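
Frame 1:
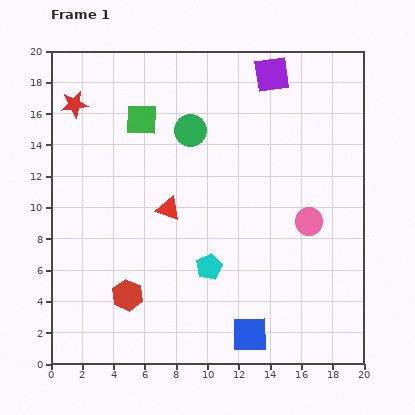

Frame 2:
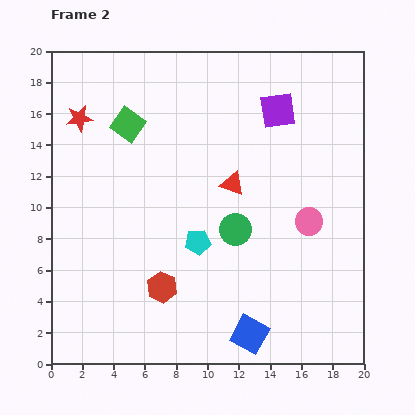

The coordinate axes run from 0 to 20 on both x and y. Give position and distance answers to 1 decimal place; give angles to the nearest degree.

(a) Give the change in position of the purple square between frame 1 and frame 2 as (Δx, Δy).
(0.4, -2.3)

The purple square was at (14.1, 18.5) in frame 1 and (14.5, 16.2) in frame 2.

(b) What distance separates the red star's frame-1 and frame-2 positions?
0.9

The red star moved from (1.5, 16.6) to (1.8, 15.7), a distance of √(0.3² + 0.9²) ≈ 0.9.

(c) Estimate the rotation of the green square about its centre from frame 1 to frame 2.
33° clockwise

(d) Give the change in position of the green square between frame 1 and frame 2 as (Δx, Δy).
(-0.9, -0.3)

The green square was at (5.8, 15.6) in frame 1 and (4.9, 15.3) in frame 2.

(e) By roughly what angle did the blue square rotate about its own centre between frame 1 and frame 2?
30° clockwise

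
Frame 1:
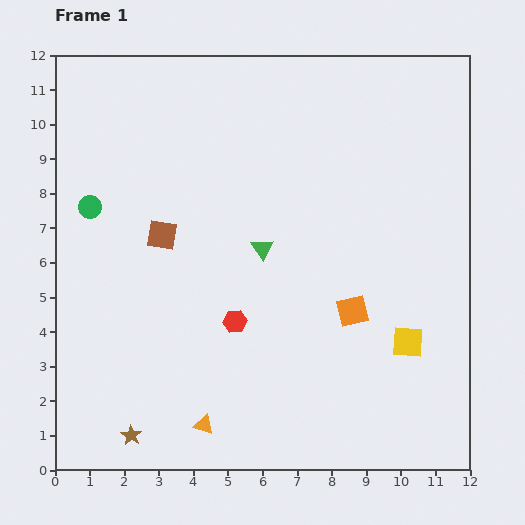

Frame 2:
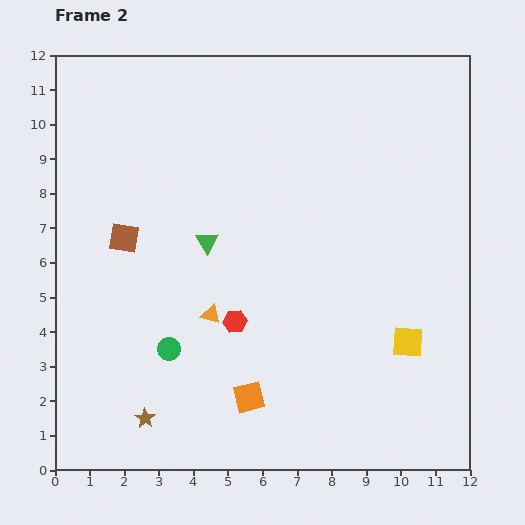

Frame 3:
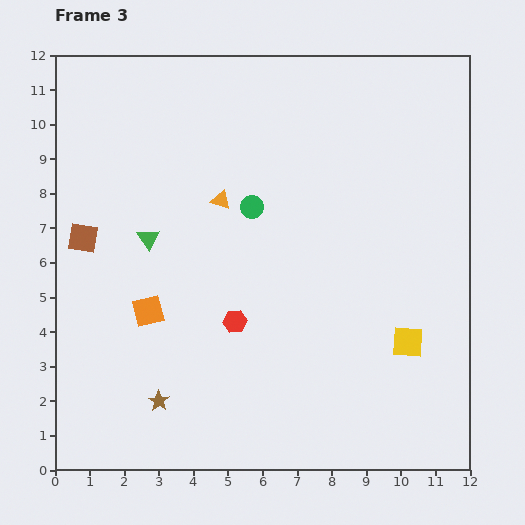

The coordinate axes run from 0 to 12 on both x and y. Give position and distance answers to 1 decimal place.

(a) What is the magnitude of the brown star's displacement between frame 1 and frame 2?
0.6

The brown star moved from (2.2, 1.0) to (2.6, 1.5), a distance of √(0.4² + 0.5²) ≈ 0.6.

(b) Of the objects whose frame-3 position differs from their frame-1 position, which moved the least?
the brown star

(moved 1.3)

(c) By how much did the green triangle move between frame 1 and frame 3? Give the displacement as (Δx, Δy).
(-3.3, 0.3)

The green triangle was at (6.0, 6.4) in frame 1 and (2.7, 6.7) in frame 3.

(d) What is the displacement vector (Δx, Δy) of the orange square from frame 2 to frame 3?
(-2.9, 2.5)

The orange square was at (5.6, 2.1) in frame 2 and (2.7, 4.6) in frame 3.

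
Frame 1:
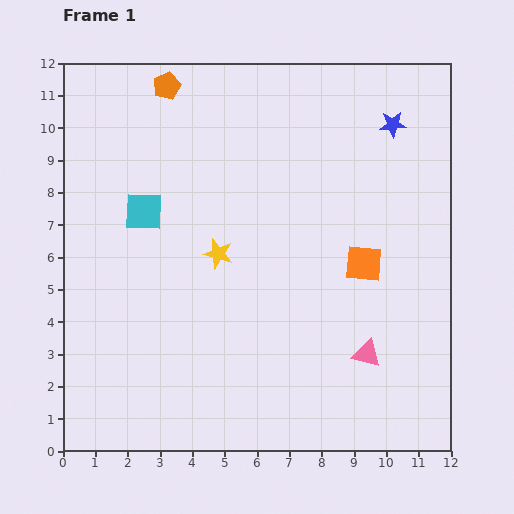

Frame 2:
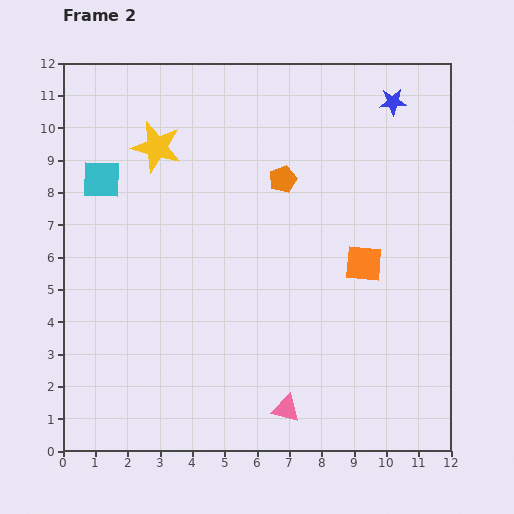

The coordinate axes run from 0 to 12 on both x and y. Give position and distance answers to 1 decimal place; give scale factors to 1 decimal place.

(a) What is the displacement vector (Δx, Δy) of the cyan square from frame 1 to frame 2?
(-1.3, 1.0)

The cyan square was at (2.5, 7.4) in frame 1 and (1.2, 8.4) in frame 2.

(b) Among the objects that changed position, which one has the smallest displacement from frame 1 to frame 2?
the blue star

(moved 0.7)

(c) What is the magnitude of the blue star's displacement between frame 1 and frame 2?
0.7

The blue star moved from (10.2, 10.1) to (10.2, 10.8), a distance of √(0.0² + 0.7²) ≈ 0.7.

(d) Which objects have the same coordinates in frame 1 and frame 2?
the orange square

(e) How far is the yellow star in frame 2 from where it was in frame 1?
3.8

The yellow star moved from (4.8, 6.1) to (2.9, 9.4), a distance of √(1.9² + 3.3²) ≈ 3.8.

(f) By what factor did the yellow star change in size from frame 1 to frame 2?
1.7×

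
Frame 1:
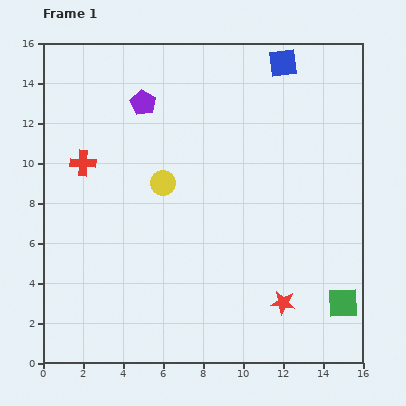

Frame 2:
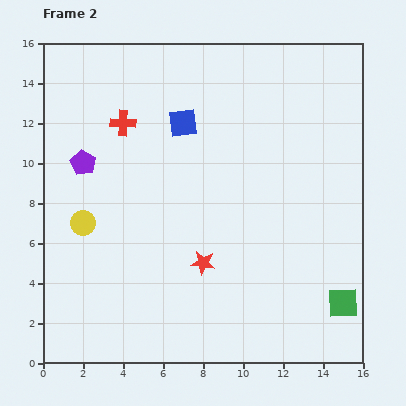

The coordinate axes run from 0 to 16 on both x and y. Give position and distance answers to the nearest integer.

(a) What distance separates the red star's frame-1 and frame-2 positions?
4

The red star moved from (12, 3) to (8, 5), a distance of √(4² + 2²) ≈ 4.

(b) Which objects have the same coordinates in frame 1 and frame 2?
the green square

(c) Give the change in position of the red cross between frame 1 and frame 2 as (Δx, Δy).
(2, 2)

The red cross was at (2, 10) in frame 1 and (4, 12) in frame 2.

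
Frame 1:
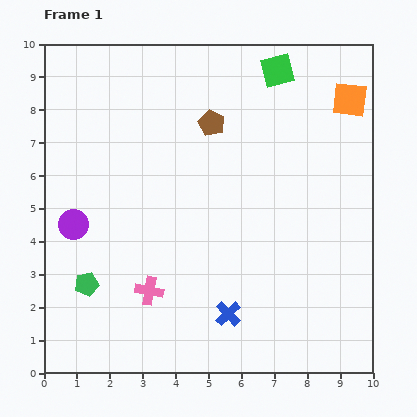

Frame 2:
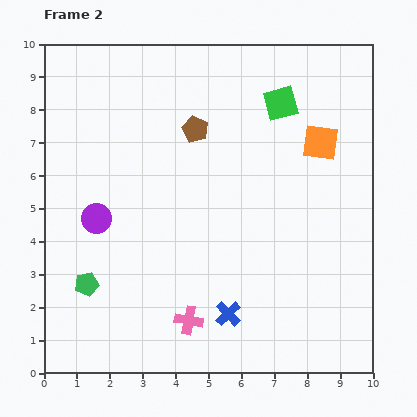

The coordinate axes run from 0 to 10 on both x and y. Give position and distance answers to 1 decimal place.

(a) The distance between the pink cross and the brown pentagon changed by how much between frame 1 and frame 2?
+0.4

Distance in frame 1: 5.4. Distance in frame 2: 5.8.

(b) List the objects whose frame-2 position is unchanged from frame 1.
the blue cross, the green pentagon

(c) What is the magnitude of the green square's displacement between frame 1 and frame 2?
1.0

The green square moved from (7.1, 9.2) to (7.2, 8.2), a distance of √(0.1² + 1.0²) ≈ 1.0.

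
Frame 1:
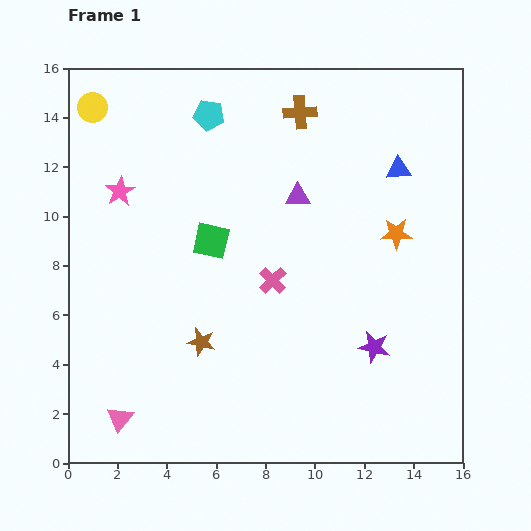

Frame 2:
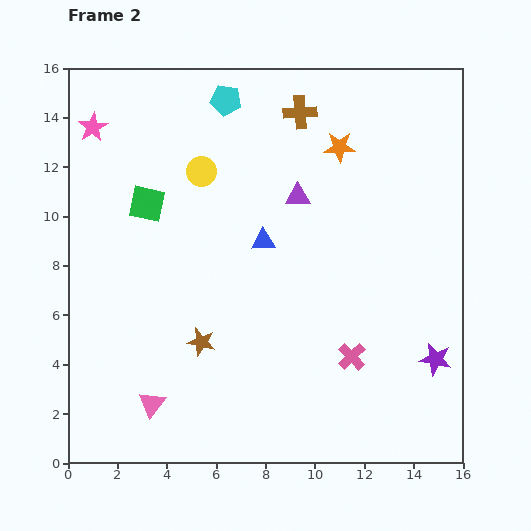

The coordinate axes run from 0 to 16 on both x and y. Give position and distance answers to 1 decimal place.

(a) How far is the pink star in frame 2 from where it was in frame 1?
2.8

The pink star moved from (2.1, 11.0) to (1.0, 13.6), a distance of √(1.1² + 2.6²) ≈ 2.8.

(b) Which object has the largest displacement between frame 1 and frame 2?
the blue triangle

(moved 6.2; next 5.1)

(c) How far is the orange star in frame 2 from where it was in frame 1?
4.2

The orange star moved from (13.3, 9.3) to (11.0, 12.8), a distance of √(2.3² + 3.5²) ≈ 4.2.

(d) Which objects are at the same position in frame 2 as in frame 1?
the brown star, the brown cross, the purple triangle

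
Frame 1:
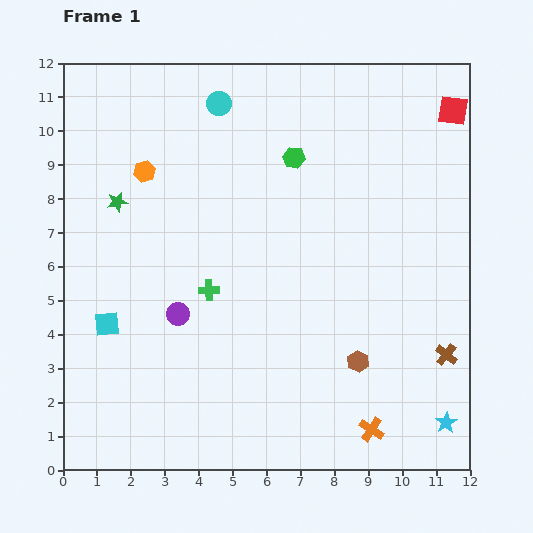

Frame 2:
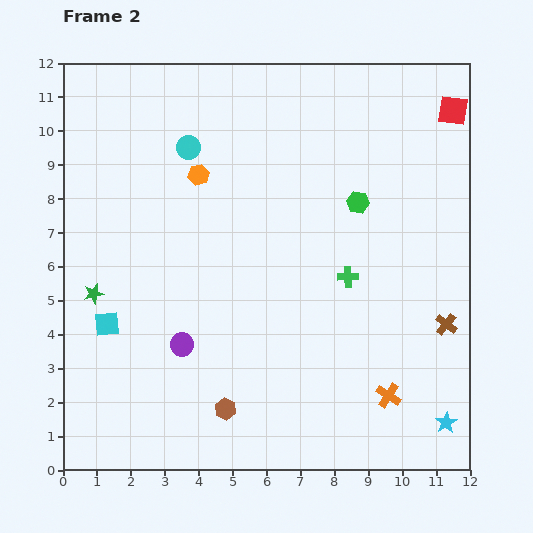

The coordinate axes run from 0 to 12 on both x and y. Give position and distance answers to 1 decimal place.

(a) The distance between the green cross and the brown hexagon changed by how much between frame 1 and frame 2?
+0.4

Distance in frame 1: 4.9. Distance in frame 2: 5.3.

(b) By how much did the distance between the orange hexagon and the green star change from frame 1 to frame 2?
+3.5

Distance in frame 1: 1.2. Distance in frame 2: 4.7.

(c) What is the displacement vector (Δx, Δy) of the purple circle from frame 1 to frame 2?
(0.1, -0.9)

The purple circle was at (3.4, 4.6) in frame 1 and (3.5, 3.7) in frame 2.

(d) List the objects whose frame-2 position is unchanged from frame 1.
the cyan square, the cyan star, the red square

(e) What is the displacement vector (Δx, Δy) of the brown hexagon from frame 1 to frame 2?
(-3.9, -1.4)

The brown hexagon was at (8.7, 3.2) in frame 1 and (4.8, 1.8) in frame 2.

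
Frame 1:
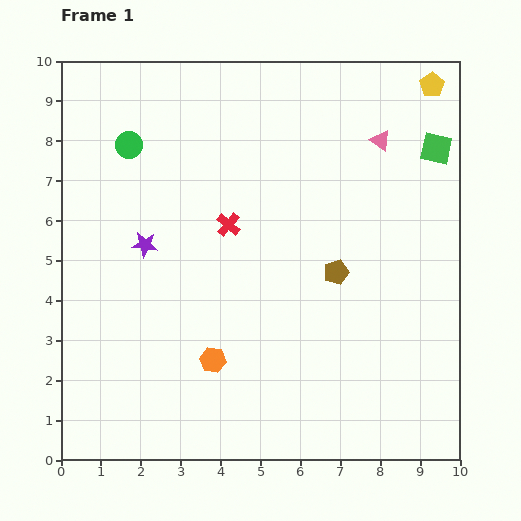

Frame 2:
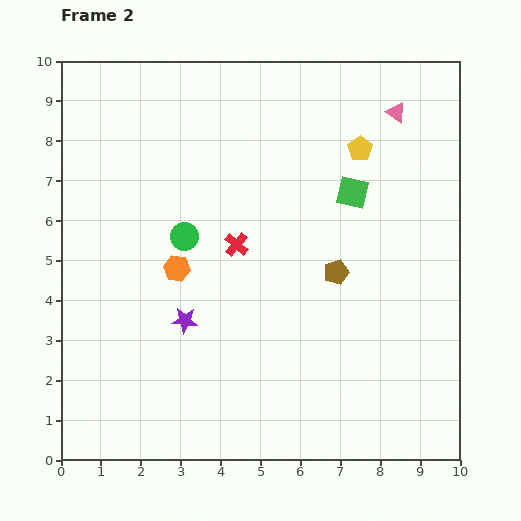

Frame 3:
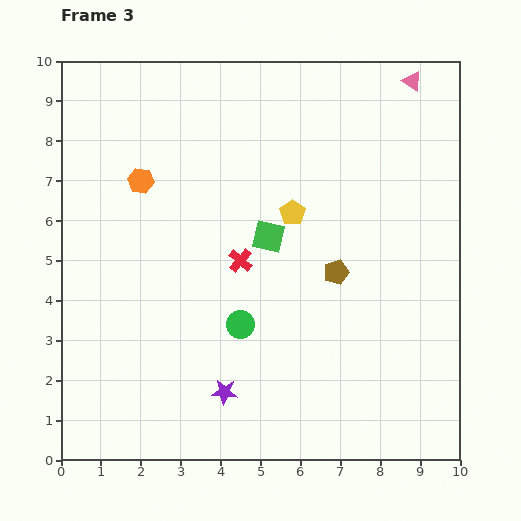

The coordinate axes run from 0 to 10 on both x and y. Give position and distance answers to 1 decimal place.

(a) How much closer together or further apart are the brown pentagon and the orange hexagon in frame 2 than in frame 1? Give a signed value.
+0.2

Distance in frame 1: 3.8. Distance in frame 2: 4.0.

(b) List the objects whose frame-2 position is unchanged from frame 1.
the brown pentagon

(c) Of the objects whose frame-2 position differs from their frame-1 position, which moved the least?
the red cross

(moved 0.5)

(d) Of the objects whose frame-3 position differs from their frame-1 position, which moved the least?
the red cross

(moved 0.9)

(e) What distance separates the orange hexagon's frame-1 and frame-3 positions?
4.8

The orange hexagon moved from (3.8, 2.5) to (2.0, 7.0), a distance of √(1.8² + 4.5²) ≈ 4.8.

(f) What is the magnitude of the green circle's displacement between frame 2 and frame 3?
2.6

The green circle moved from (3.1, 5.6) to (4.5, 3.4), a distance of √(1.4² + 2.2²) ≈ 2.6.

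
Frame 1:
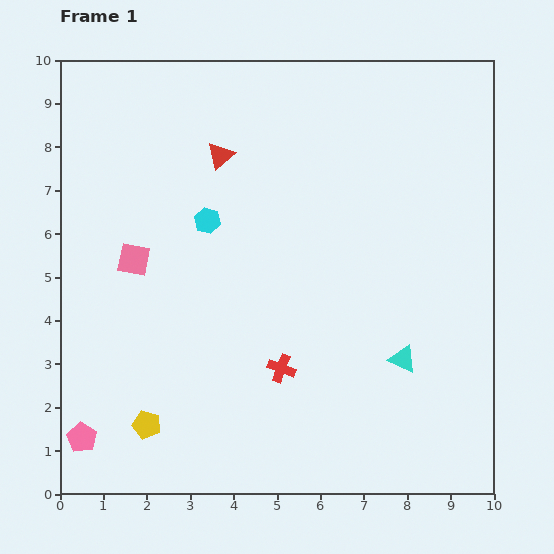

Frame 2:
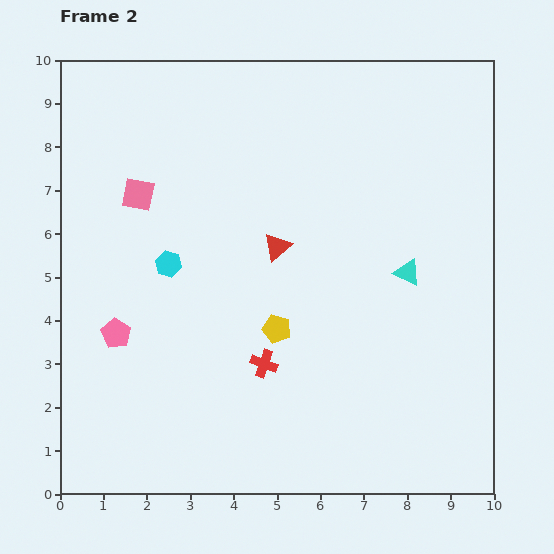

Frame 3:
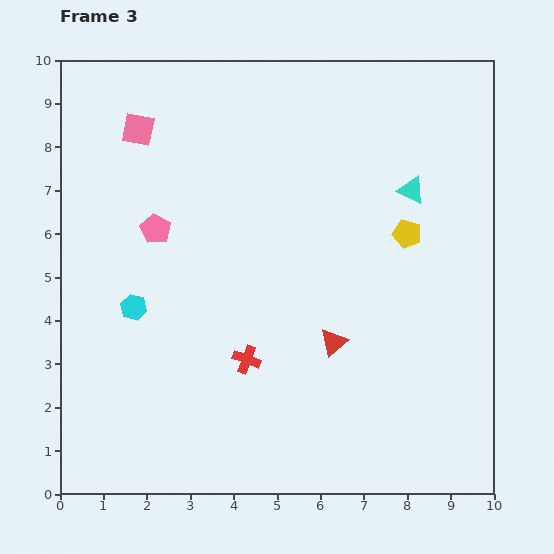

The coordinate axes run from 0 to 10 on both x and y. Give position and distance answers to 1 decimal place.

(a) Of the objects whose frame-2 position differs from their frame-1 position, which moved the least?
the red cross

(moved 0.4)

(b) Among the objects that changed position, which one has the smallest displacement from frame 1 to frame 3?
the red cross

(moved 0.8)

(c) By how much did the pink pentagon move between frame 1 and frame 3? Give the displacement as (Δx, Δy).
(1.7, 4.8)

The pink pentagon was at (0.5, 1.3) in frame 1 and (2.2, 6.1) in frame 3.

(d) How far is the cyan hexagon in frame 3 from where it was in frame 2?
1.3

The cyan hexagon moved from (2.5, 5.3) to (1.7, 4.3), a distance of √(0.8² + 1.0²) ≈ 1.3.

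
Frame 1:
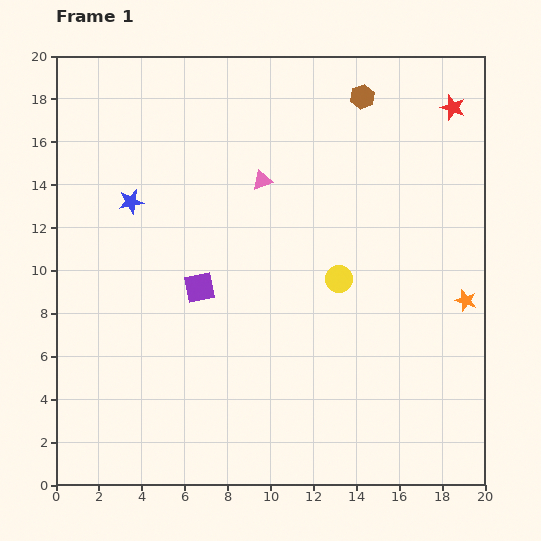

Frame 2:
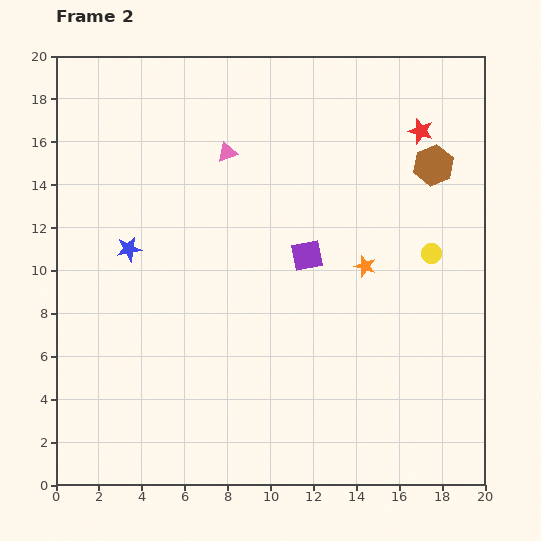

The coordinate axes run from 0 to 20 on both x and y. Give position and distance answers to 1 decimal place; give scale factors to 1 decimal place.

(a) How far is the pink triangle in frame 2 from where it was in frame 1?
2.1

The pink triangle moved from (9.6, 14.2) to (8.0, 15.5), a distance of √(1.6² + 1.3²) ≈ 2.1.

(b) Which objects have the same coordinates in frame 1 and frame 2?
none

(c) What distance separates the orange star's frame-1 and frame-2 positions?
5.0

The orange star moved from (19.1, 8.6) to (14.4, 10.2), a distance of √(4.7² + 1.6²) ≈ 5.0.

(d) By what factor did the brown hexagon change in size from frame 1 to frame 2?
1.7×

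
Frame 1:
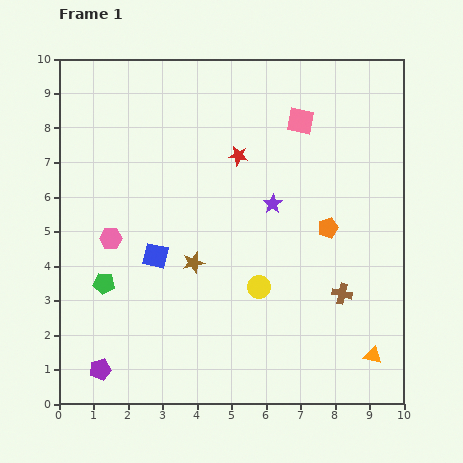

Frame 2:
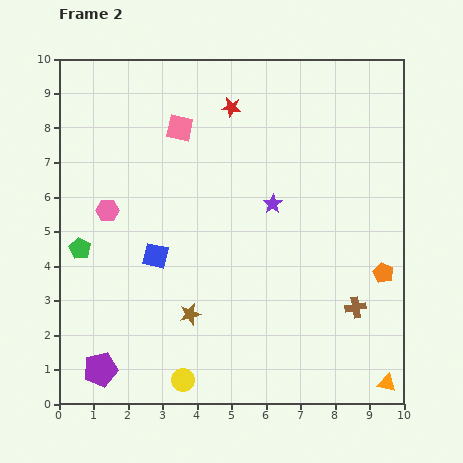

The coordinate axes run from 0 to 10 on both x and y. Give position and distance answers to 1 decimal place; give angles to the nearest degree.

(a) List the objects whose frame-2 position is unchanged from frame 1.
the purple pentagon, the purple star, the blue square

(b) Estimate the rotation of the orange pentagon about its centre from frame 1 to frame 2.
29° counter-clockwise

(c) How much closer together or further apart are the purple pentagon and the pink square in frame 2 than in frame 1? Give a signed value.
-1.8

Distance in frame 1: 9.2. Distance in frame 2: 7.4.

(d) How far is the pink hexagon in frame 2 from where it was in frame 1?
0.8

The pink hexagon moved from (1.5, 4.8) to (1.4, 5.6), a distance of √(0.1² + 0.8²) ≈ 0.8.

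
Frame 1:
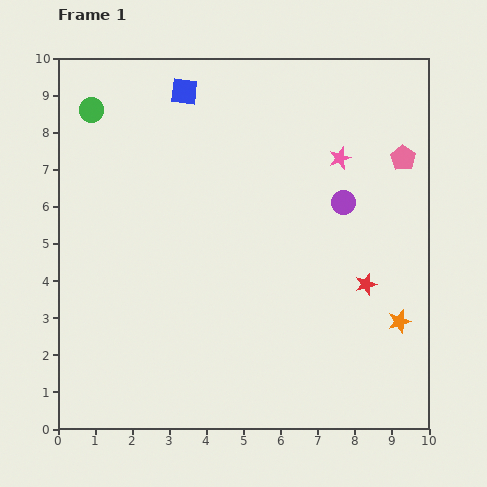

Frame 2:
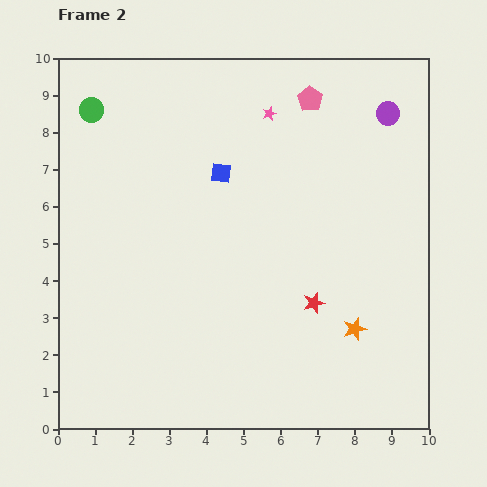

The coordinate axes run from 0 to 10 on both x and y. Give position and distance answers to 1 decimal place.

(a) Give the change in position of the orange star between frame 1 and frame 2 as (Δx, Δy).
(-1.2, -0.2)

The orange star was at (9.2, 2.9) in frame 1 and (8.0, 2.7) in frame 2.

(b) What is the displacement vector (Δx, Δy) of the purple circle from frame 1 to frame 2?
(1.2, 2.4)

The purple circle was at (7.7, 6.1) in frame 1 and (8.9, 8.5) in frame 2.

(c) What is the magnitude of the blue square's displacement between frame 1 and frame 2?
2.4

The blue square moved from (3.4, 9.1) to (4.4, 6.9), a distance of √(1.0² + 2.2²) ≈ 2.4.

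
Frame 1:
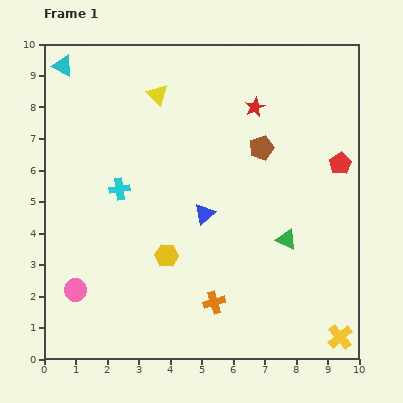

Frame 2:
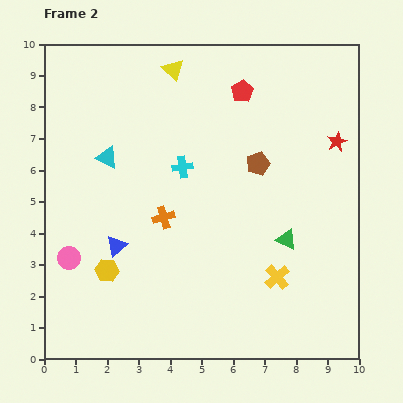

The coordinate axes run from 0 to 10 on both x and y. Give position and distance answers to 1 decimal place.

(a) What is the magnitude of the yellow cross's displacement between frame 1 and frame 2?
2.8

The yellow cross moved from (9.4, 0.7) to (7.4, 2.6), a distance of √(2.0² + 1.9²) ≈ 2.8.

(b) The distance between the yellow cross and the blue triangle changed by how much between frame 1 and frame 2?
-0.6

Distance in frame 1: 5.8. Distance in frame 2: 5.2.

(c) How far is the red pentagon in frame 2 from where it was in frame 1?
3.9

The red pentagon moved from (9.4, 6.2) to (6.3, 8.5), a distance of √(3.1² + 2.3²) ≈ 3.9.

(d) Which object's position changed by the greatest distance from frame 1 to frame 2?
the red pentagon

(moved 3.9; next 3.2)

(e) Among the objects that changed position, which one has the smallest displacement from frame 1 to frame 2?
the brown pentagon

(moved 0.5)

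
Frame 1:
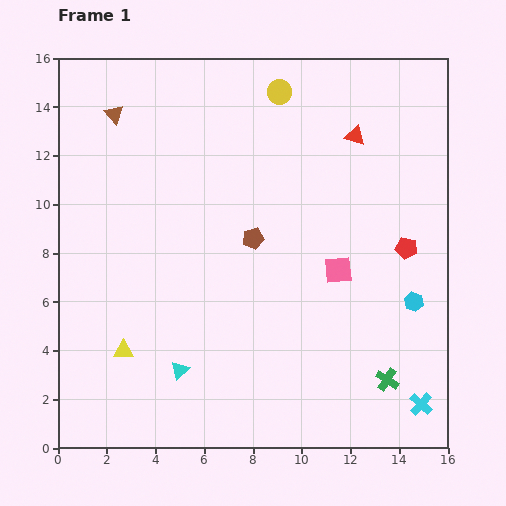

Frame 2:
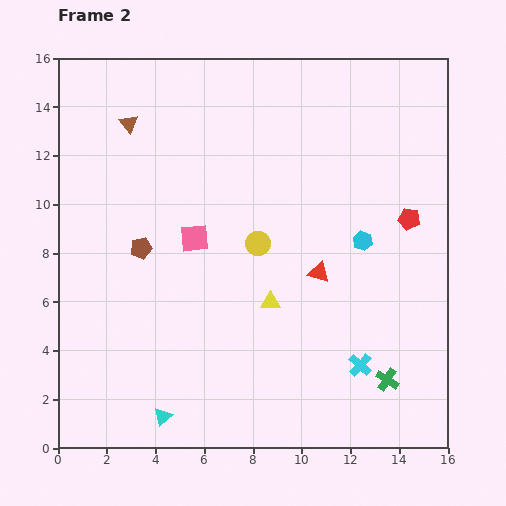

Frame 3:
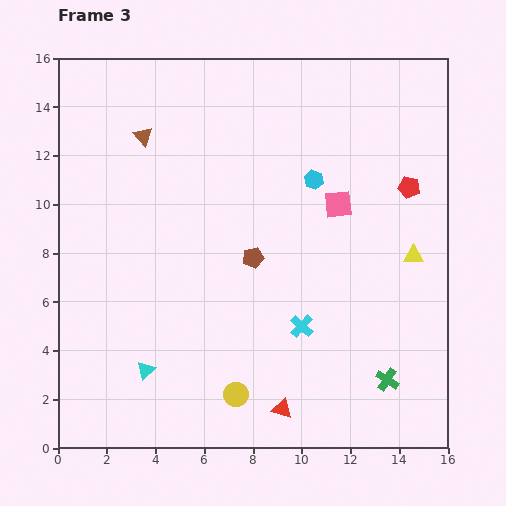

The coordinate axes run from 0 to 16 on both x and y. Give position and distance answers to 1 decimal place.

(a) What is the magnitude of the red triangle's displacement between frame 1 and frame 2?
5.8

The red triangle moved from (12.2, 12.8) to (10.7, 7.2), a distance of √(1.5² + 5.6²) ≈ 5.8.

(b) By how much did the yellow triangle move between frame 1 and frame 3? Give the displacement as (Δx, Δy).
(11.9, 3.9)

The yellow triangle was at (2.7, 4.0) in frame 1 and (14.6, 7.9) in frame 3.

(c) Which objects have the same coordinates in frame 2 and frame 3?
the green cross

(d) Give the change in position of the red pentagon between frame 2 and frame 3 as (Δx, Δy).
(0.0, 1.3)

The red pentagon was at (14.4, 9.4) in frame 2 and (14.4, 10.7) in frame 3.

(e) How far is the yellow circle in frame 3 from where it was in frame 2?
6.3

The yellow circle moved from (8.2, 8.4) to (7.3, 2.2), a distance of √(0.9² + 6.2²) ≈ 6.3.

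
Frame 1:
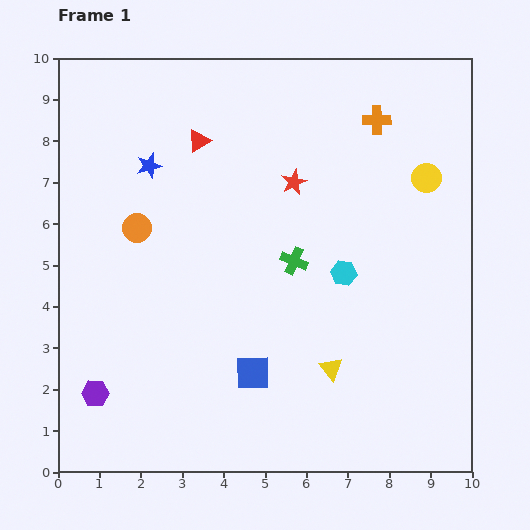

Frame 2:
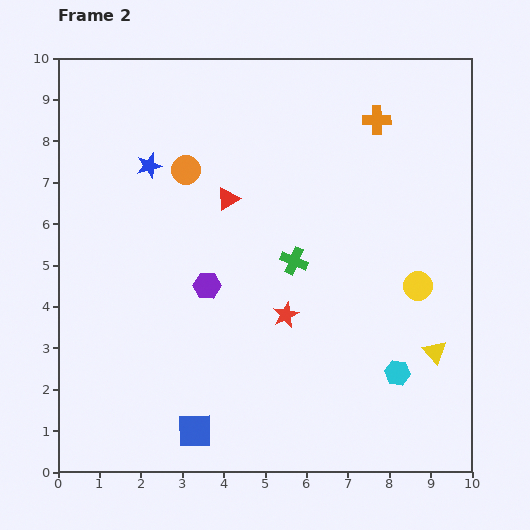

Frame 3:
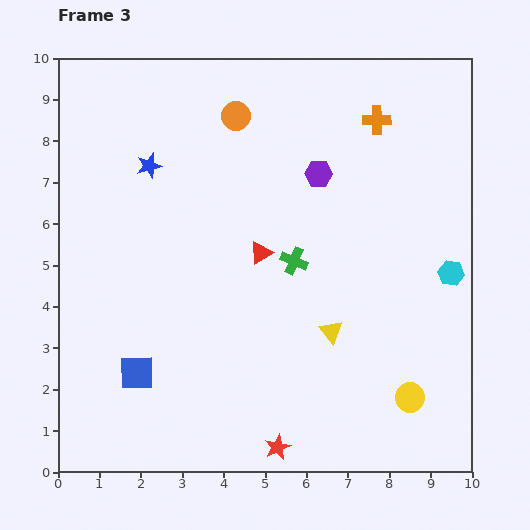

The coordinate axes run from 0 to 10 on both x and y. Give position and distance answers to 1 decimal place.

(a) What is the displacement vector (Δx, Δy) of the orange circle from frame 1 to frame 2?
(1.2, 1.4)

The orange circle was at (1.9, 5.9) in frame 1 and (3.1, 7.3) in frame 2.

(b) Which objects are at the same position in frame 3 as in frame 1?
the blue star, the green cross, the orange cross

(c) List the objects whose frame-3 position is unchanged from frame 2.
the blue star, the green cross, the orange cross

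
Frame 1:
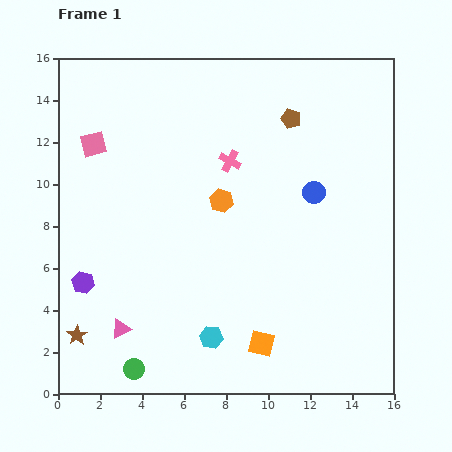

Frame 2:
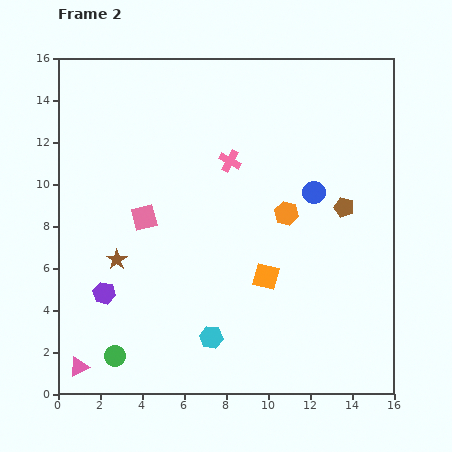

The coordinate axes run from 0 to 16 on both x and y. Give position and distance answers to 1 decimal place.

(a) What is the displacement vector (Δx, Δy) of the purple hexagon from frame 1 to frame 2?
(1.0, -0.5)

The purple hexagon was at (1.2, 5.3) in frame 1 and (2.2, 4.8) in frame 2.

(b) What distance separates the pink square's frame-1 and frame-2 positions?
4.2

The pink square moved from (1.7, 11.9) to (4.1, 8.4), a distance of √(2.4² + 3.5²) ≈ 4.2.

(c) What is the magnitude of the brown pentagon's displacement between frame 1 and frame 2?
4.9

The brown pentagon moved from (11.1, 13.1) to (13.6, 8.9), a distance of √(2.5² + 4.2²) ≈ 4.9.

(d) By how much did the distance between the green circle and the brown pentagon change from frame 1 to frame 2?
-1.1

Distance in frame 1: 14.1. Distance in frame 2: 13.0.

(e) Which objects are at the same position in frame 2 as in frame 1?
the cyan hexagon, the pink cross, the blue circle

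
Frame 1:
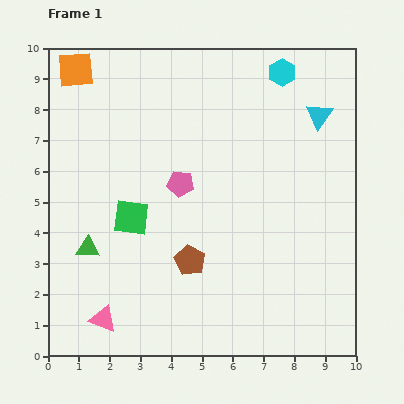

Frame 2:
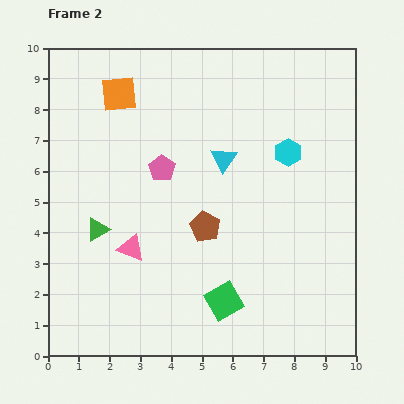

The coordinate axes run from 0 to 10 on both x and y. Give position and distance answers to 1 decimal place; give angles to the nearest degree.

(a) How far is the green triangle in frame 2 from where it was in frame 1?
0.7

The green triangle moved from (1.3, 3.5) to (1.6, 4.1), a distance of √(0.3² + 0.6²) ≈ 0.7.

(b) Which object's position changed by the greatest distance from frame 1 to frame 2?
the green square

(moved 4.0; next 3.4)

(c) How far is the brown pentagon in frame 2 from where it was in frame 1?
1.2

The brown pentagon moved from (4.6, 3.1) to (5.1, 4.2), a distance of √(0.5² + 1.1²) ≈ 1.2.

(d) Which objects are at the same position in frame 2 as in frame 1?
none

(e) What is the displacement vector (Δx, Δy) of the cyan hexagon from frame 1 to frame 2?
(0.2, -2.6)

The cyan hexagon was at (7.6, 9.2) in frame 1 and (7.8, 6.6) in frame 2.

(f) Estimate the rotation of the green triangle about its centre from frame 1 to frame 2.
34° counter-clockwise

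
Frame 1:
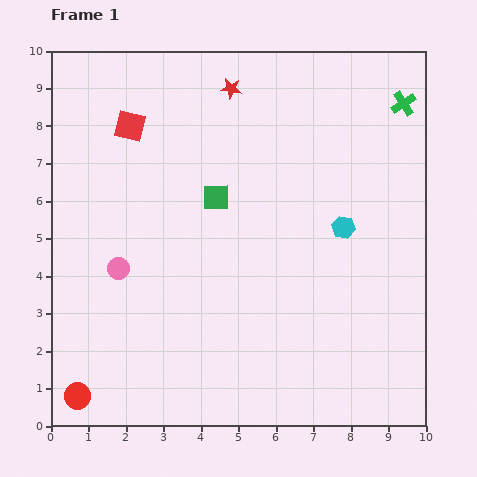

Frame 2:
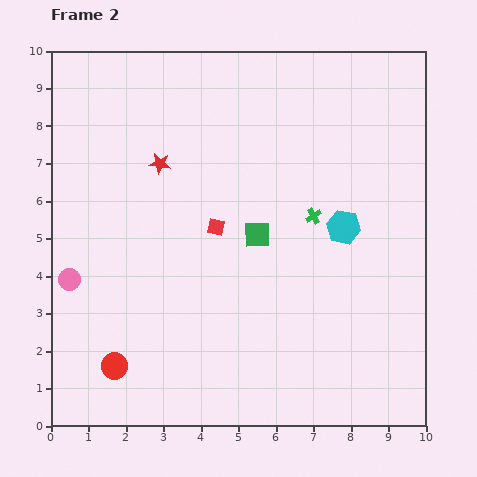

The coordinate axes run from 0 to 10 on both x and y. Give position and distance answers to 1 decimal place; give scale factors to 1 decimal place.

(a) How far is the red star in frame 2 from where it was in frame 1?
2.8

The red star moved from (4.8, 9.0) to (2.9, 7.0), a distance of √(1.9² + 2.0²) ≈ 2.8.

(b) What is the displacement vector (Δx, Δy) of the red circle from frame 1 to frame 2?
(1.0, 0.8)

The red circle was at (0.7, 0.8) in frame 1 and (1.7, 1.6) in frame 2.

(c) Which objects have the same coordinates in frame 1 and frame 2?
the cyan hexagon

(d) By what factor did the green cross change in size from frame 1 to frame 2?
0.6×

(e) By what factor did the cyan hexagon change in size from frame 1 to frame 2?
1.5×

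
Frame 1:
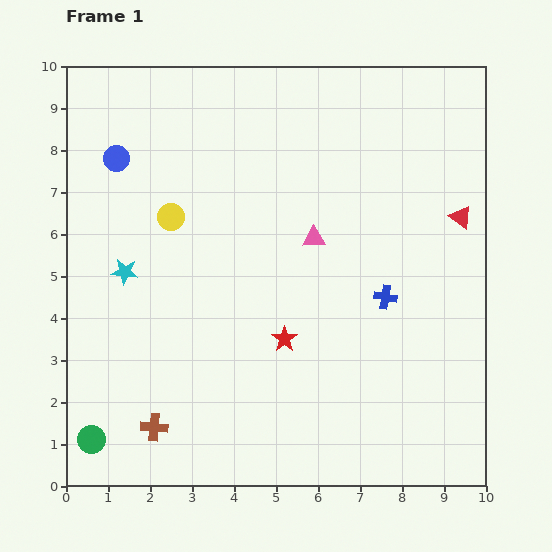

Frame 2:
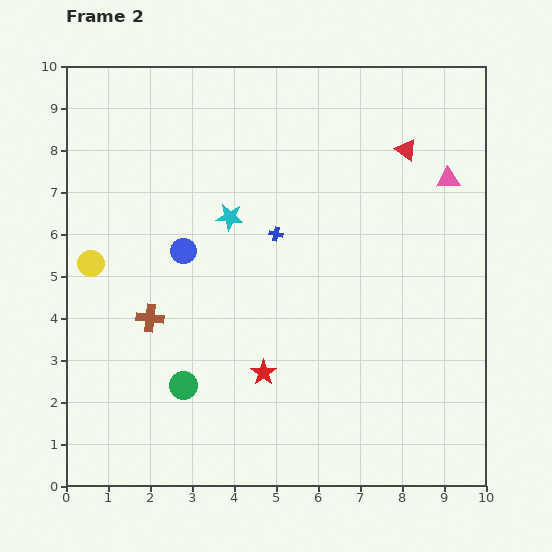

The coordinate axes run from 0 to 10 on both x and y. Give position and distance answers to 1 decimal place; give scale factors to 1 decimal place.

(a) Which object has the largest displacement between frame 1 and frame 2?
the pink triangle

(moved 3.5; next 3.0)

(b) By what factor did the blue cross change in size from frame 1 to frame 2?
0.6×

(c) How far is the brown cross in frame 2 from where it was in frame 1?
2.6

The brown cross moved from (2.1, 1.4) to (2.0, 4.0), a distance of √(0.1² + 2.6²) ≈ 2.6.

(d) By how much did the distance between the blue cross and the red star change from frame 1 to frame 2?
+0.7

Distance in frame 1: 2.6. Distance in frame 2: 3.3.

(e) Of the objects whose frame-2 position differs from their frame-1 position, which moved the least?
the red star

(moved 0.9)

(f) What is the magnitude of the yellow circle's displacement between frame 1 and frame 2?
2.2

The yellow circle moved from (2.5, 6.4) to (0.6, 5.3), a distance of √(1.9² + 1.1²) ≈ 2.2.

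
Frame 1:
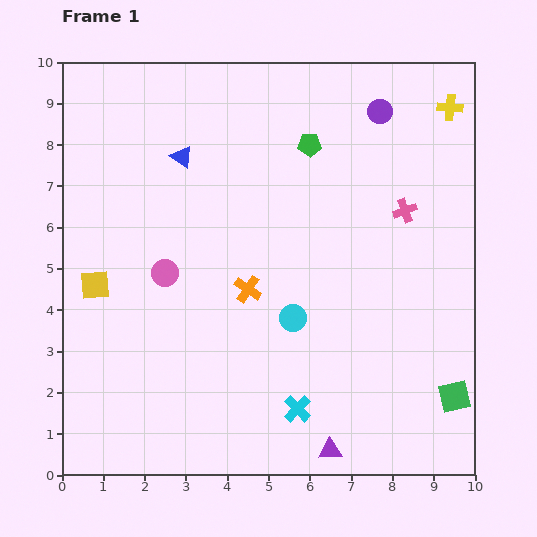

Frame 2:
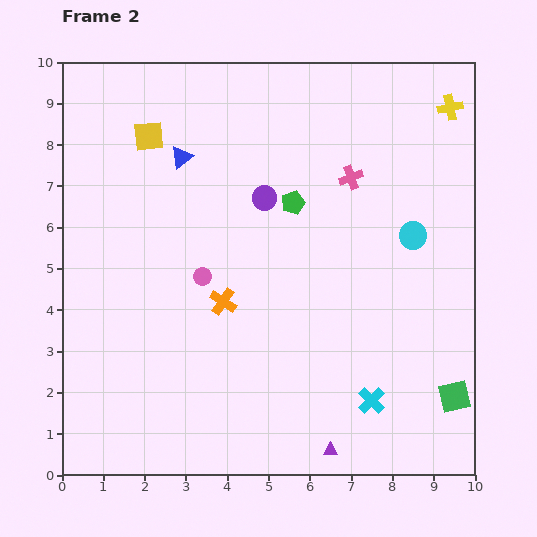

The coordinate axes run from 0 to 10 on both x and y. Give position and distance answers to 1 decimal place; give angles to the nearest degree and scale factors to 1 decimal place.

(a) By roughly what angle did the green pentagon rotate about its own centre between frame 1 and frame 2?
18° counter-clockwise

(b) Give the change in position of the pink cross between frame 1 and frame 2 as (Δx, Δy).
(-1.3, 0.8)

The pink cross was at (8.3, 6.4) in frame 1 and (7.0, 7.2) in frame 2.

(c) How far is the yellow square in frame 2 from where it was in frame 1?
3.8

The yellow square moved from (0.8, 4.6) to (2.1, 8.2), a distance of √(1.3² + 3.6²) ≈ 3.8.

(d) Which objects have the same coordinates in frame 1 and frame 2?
the blue triangle, the green square, the yellow cross, the purple triangle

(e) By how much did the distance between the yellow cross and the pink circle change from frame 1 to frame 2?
-0.7

Distance in frame 1: 8.0. Distance in frame 2: 7.3.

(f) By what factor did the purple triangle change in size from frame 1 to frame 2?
0.6×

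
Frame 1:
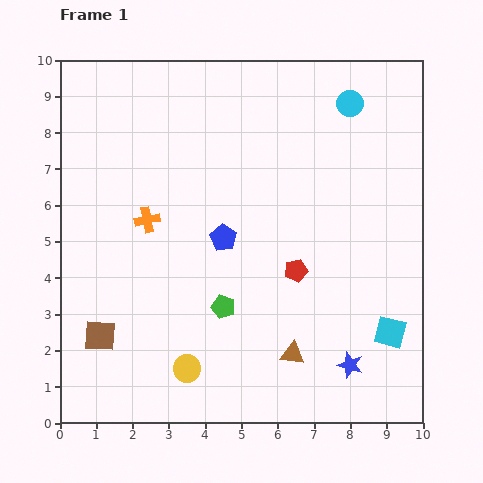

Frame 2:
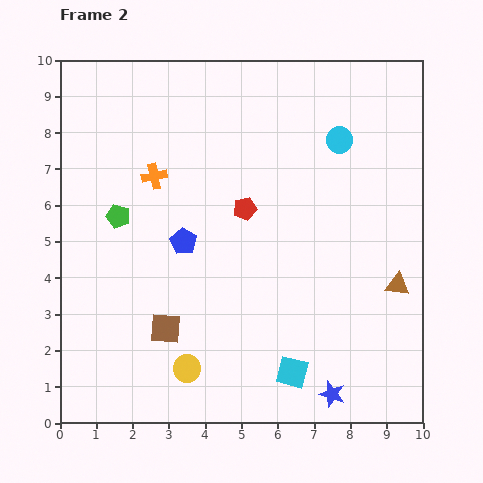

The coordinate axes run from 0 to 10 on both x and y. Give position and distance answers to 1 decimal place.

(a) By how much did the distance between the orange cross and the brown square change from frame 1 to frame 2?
+0.7

Distance in frame 1: 3.5. Distance in frame 2: 4.2.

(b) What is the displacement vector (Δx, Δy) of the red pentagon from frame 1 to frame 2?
(-1.4, 1.7)

The red pentagon was at (6.5, 4.2) in frame 1 and (5.1, 5.9) in frame 2.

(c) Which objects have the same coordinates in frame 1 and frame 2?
the yellow circle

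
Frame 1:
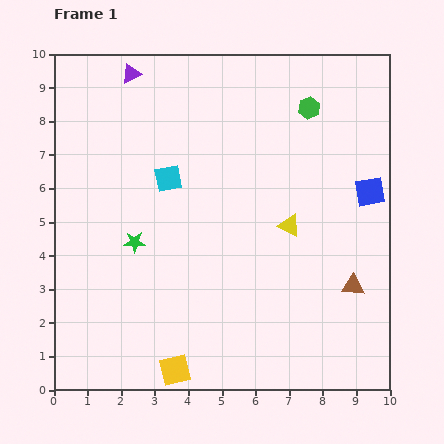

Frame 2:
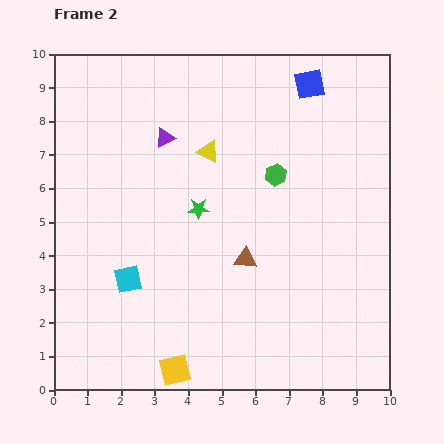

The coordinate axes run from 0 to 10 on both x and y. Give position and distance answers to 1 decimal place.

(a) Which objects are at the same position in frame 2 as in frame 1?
the yellow square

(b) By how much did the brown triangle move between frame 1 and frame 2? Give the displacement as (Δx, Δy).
(-3.2, 0.8)

The brown triangle was at (8.9, 3.1) in frame 1 and (5.7, 3.9) in frame 2.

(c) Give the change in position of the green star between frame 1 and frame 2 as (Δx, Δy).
(1.9, 1.0)

The green star was at (2.4, 4.4) in frame 1 and (4.3, 5.4) in frame 2.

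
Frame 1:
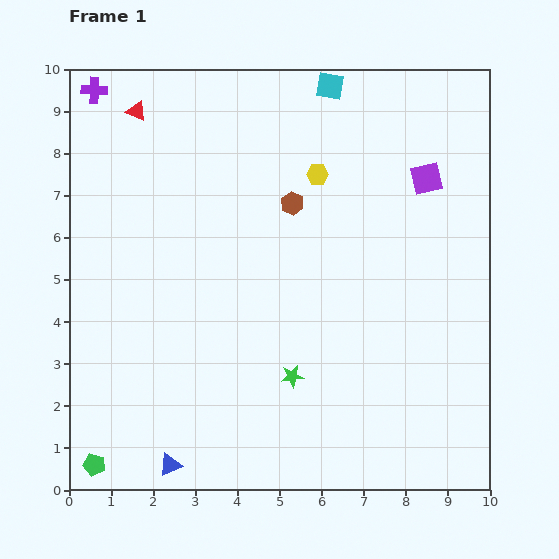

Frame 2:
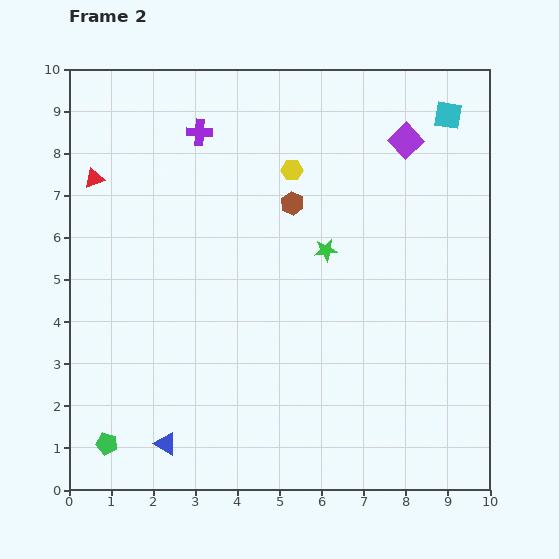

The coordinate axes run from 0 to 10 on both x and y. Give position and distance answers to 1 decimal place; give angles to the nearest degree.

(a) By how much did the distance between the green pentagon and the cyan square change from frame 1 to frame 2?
+0.6

Distance in frame 1: 10.6. Distance in frame 2: 11.2.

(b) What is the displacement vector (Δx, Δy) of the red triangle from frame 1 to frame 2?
(-1.0, -1.6)

The red triangle was at (1.6, 9.0) in frame 1 and (0.6, 7.4) in frame 2.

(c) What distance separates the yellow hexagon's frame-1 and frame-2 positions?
0.6

The yellow hexagon moved from (5.9, 7.5) to (5.3, 7.6), a distance of √(0.6² + 0.1²) ≈ 0.6.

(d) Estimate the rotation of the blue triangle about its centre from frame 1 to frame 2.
55° clockwise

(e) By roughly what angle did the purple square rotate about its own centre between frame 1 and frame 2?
31° counter-clockwise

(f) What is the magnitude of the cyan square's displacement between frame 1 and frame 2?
2.9

The cyan square moved from (6.2, 9.6) to (9.0, 8.9), a distance of √(2.8² + 0.7²) ≈ 2.9.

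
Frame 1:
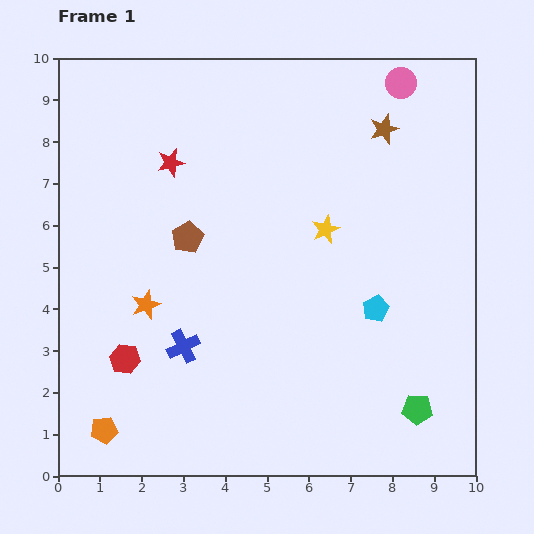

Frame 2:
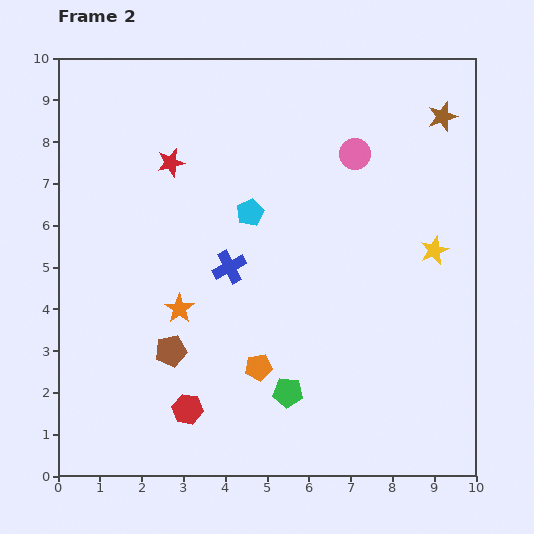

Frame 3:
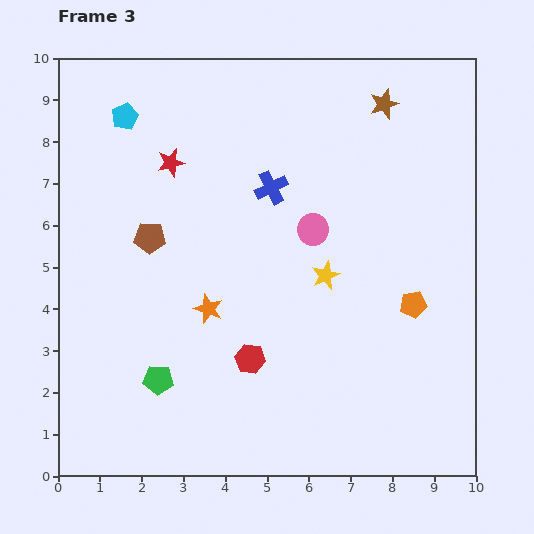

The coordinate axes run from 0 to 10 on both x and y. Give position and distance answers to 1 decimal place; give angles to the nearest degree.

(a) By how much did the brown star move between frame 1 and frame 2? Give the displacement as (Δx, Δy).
(1.4, 0.3)

The brown star was at (7.8, 8.3) in frame 1 and (9.2, 8.6) in frame 2.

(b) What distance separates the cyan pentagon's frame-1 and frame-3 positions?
7.6

The cyan pentagon moved from (7.6, 4.0) to (1.6, 8.6), a distance of √(6.0² + 4.6²) ≈ 7.6.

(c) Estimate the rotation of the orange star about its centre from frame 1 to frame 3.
30° counter-clockwise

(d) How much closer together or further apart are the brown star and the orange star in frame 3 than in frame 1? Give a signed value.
-0.6

Distance in frame 1: 7.1. Distance in frame 3: 6.5.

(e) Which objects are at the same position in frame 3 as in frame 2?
the red star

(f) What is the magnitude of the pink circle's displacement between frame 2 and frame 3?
2.1

The pink circle moved from (7.1, 7.7) to (6.1, 5.9), a distance of √(1.0² + 1.8²) ≈ 2.1.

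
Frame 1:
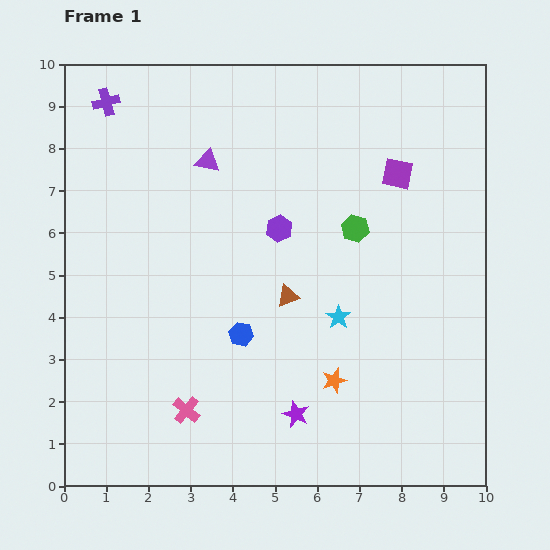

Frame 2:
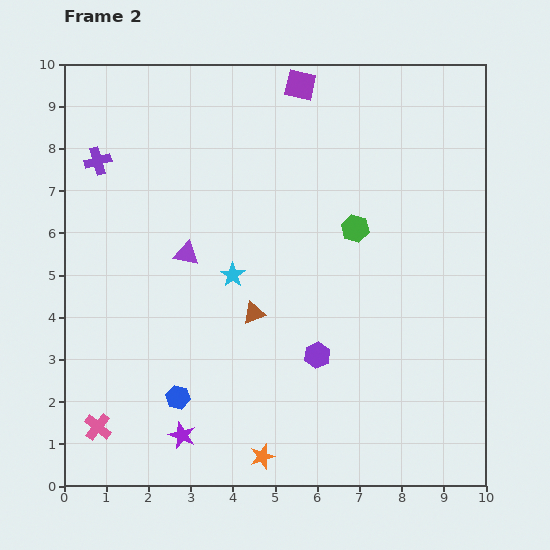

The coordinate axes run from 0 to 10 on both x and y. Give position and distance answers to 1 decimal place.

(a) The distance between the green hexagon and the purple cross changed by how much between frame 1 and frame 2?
-0.3

Distance in frame 1: 6.6. Distance in frame 2: 6.3.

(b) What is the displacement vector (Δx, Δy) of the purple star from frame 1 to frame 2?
(-2.7, -0.5)

The purple star was at (5.5, 1.7) in frame 1 and (2.8, 1.2) in frame 2.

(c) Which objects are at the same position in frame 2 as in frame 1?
the green hexagon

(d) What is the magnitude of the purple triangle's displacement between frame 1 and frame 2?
2.3

The purple triangle moved from (3.4, 7.7) to (2.9, 5.5), a distance of √(0.5² + 2.2²) ≈ 2.3.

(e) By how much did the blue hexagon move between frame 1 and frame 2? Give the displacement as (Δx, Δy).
(-1.5, -1.5)

The blue hexagon was at (4.2, 3.6) in frame 1 and (2.7, 2.1) in frame 2.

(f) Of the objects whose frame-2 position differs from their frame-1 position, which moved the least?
the brown triangle

(moved 0.9)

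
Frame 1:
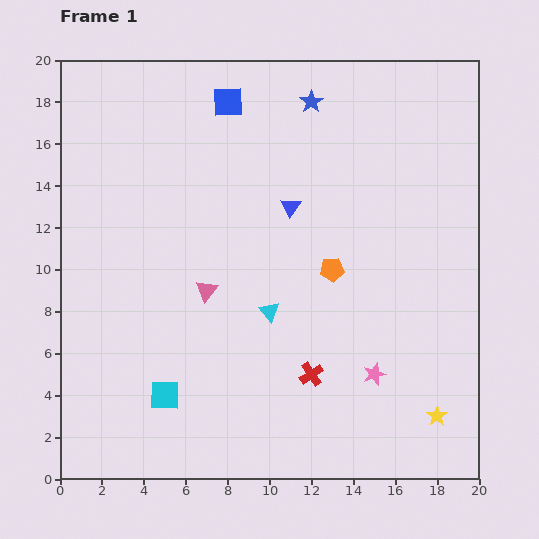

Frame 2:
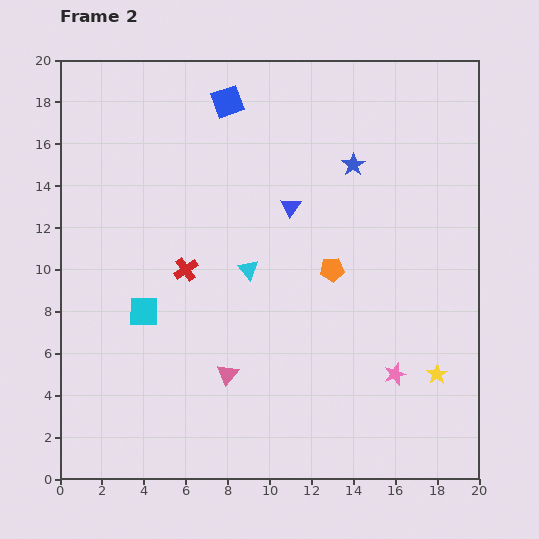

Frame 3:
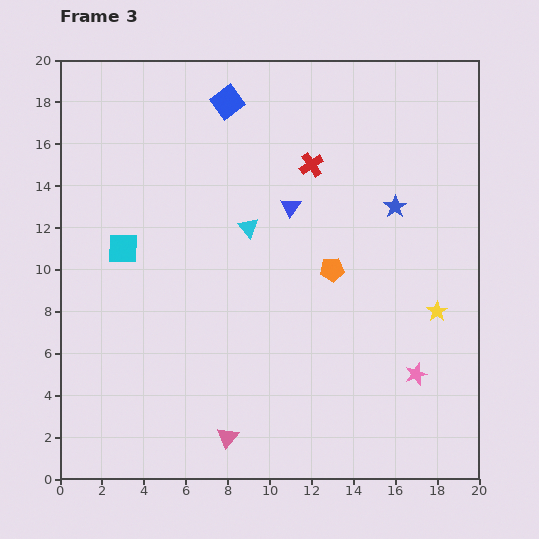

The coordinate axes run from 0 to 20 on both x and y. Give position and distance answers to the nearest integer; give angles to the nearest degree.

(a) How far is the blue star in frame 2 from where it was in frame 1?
4

The blue star moved from (12, 18) to (14, 15), a distance of √(2² + 3²) ≈ 4.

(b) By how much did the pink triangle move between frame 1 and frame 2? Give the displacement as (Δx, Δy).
(1, -4)

The pink triangle was at (7, 9) in frame 1 and (8, 5) in frame 2.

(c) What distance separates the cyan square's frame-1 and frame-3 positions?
7

The cyan square moved from (5, 4) to (3, 11), a distance of √(2² + 7²) ≈ 7.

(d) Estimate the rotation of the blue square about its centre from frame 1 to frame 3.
34° counter-clockwise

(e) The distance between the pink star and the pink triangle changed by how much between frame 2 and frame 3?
+1

Distance in frame 2: 8. Distance in frame 3: 9.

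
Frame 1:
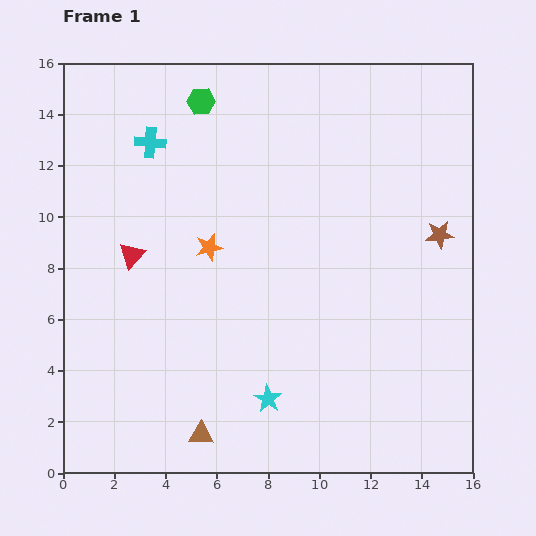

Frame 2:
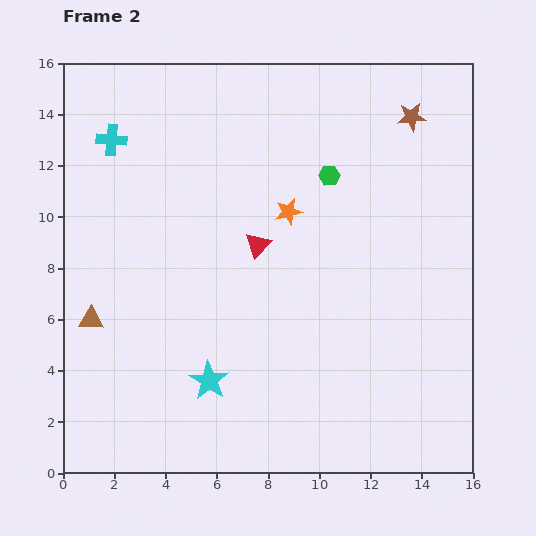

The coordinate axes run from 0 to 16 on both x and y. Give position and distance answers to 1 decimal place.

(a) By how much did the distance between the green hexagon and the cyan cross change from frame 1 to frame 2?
+6.0

Distance in frame 1: 2.6. Distance in frame 2: 8.6.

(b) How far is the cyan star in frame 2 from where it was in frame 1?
2.4

The cyan star moved from (8.0, 2.9) to (5.7, 3.6), a distance of √(2.3² + 0.7²) ≈ 2.4.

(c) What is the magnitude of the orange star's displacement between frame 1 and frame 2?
3.4

The orange star moved from (5.7, 8.8) to (8.8, 10.2), a distance of √(3.1² + 1.4²) ≈ 3.4.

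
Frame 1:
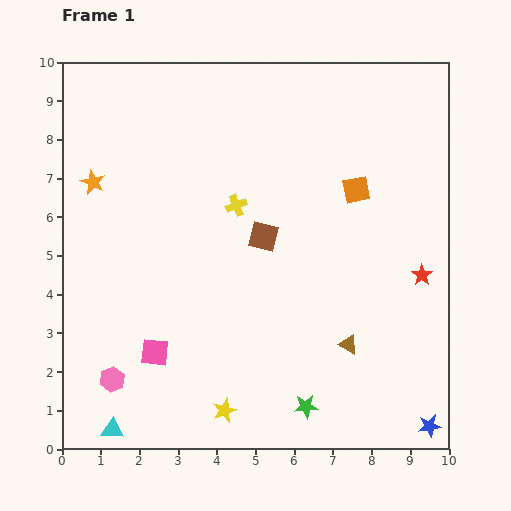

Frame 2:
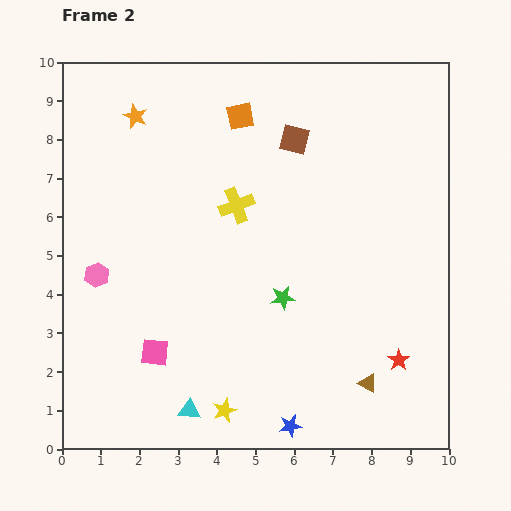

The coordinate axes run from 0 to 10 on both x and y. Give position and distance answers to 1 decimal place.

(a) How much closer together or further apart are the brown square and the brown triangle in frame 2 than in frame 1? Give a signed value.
+3.0

Distance in frame 1: 3.6. Distance in frame 2: 6.6.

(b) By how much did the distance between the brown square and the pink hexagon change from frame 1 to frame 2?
+0.8

Distance in frame 1: 5.4. Distance in frame 2: 6.2.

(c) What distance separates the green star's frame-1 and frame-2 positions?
2.9

The green star moved from (6.3, 1.1) to (5.7, 3.9), a distance of √(0.6² + 2.8²) ≈ 2.9.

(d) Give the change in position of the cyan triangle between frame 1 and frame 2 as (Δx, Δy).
(2.0, 0.5)

The cyan triangle was at (1.3, 0.5) in frame 1 and (3.3, 1.0) in frame 2.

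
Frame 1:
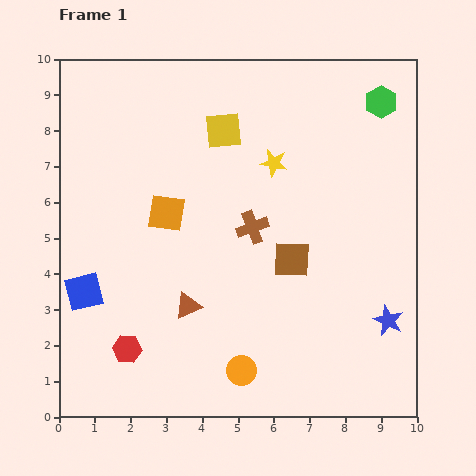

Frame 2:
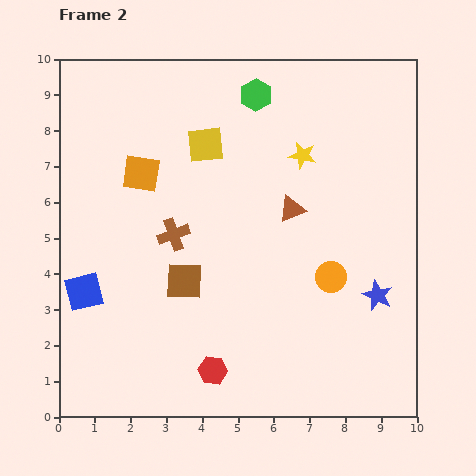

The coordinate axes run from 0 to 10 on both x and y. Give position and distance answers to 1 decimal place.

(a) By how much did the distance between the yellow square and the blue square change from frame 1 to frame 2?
-0.7

Distance in frame 1: 6.0. Distance in frame 2: 5.3.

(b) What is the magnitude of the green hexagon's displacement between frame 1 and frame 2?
3.5

The green hexagon moved from (9.0, 8.8) to (5.5, 9.0), a distance of √(3.5² + 0.2²) ≈ 3.5.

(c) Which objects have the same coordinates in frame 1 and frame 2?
the blue square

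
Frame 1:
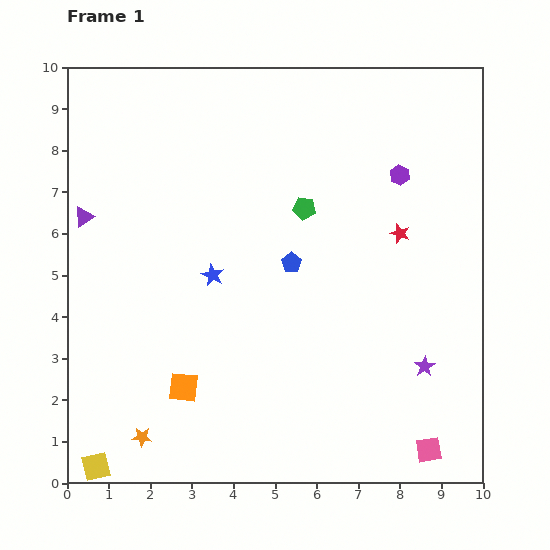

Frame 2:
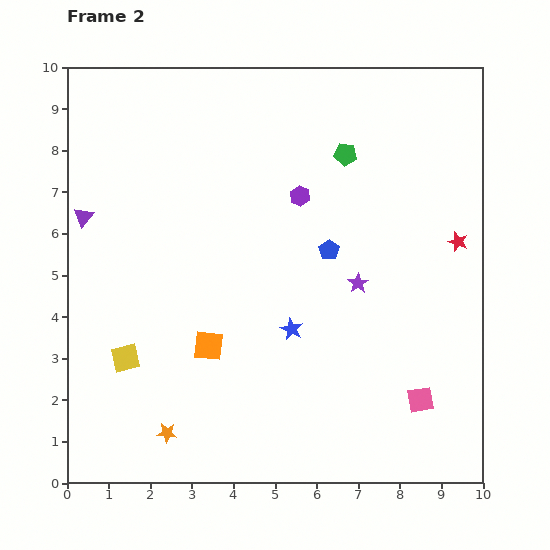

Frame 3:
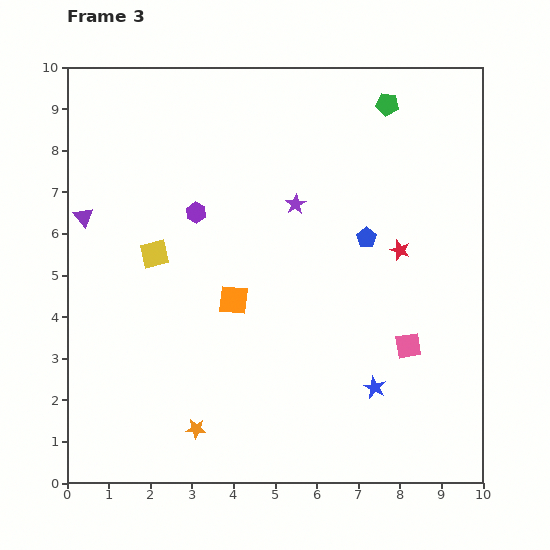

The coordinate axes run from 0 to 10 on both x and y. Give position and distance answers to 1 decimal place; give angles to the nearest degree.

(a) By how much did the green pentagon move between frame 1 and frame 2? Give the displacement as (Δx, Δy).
(1.0, 1.3)

The green pentagon was at (5.7, 6.6) in frame 1 and (6.7, 7.9) in frame 2.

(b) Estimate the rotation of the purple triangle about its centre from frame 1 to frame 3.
39° counter-clockwise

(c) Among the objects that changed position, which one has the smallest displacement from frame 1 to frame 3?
the red star

(moved 0.4)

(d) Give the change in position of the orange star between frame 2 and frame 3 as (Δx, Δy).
(0.7, 0.1)

The orange star was at (2.4, 1.2) in frame 2 and (3.1, 1.3) in frame 3.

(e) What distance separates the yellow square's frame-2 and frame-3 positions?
2.6

The yellow square moved from (1.4, 3.0) to (2.1, 5.5), a distance of √(0.7² + 2.5²) ≈ 2.6.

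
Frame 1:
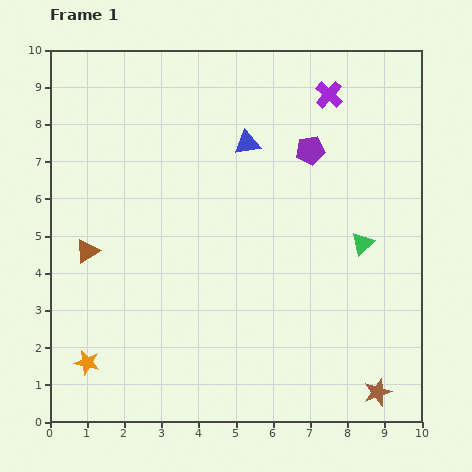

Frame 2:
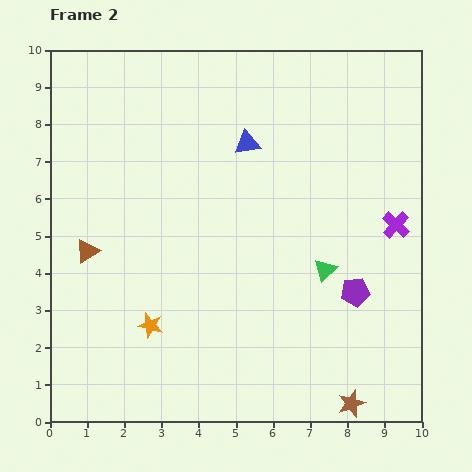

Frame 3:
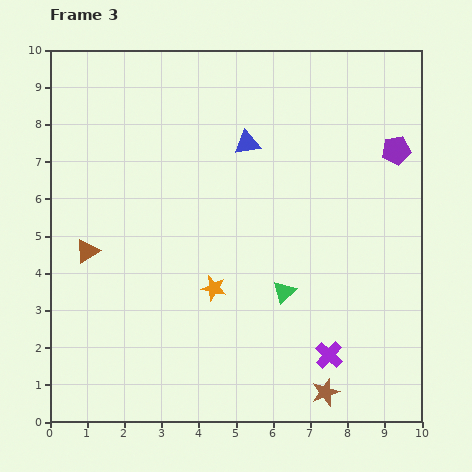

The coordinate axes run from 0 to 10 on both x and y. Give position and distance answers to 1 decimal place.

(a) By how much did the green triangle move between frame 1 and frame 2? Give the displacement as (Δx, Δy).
(-1.0, -0.7)

The green triangle was at (8.4, 4.8) in frame 1 and (7.4, 4.1) in frame 2.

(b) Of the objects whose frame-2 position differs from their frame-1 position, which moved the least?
the brown star

(moved 0.8)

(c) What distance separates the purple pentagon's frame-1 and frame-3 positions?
2.3

The purple pentagon moved from (7.0, 7.3) to (9.3, 7.3), a distance of √(2.3² + 0.0²) ≈ 2.3.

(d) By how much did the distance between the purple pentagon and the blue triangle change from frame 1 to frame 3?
+2.3

Distance in frame 1: 1.7. Distance in frame 3: 4.0.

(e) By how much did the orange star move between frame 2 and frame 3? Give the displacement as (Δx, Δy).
(1.7, 1.0)

The orange star was at (2.7, 2.6) in frame 2 and (4.4, 3.6) in frame 3.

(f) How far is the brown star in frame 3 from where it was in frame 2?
0.8

The brown star moved from (8.1, 0.5) to (7.4, 0.8), a distance of √(0.7² + 0.3²) ≈ 0.8.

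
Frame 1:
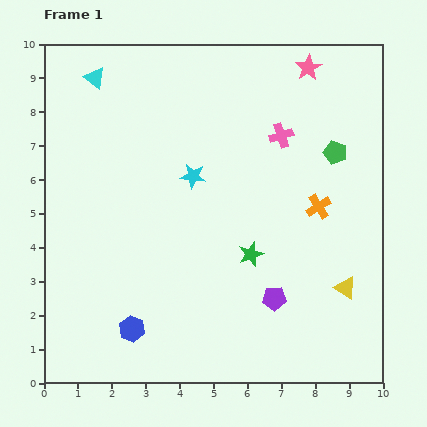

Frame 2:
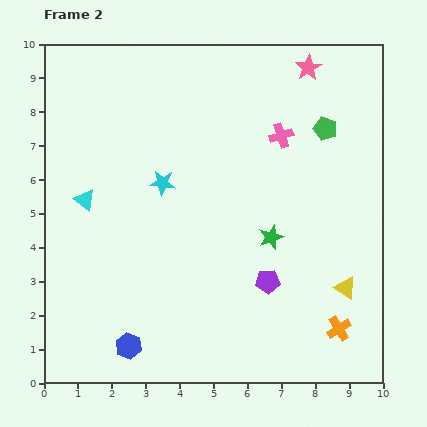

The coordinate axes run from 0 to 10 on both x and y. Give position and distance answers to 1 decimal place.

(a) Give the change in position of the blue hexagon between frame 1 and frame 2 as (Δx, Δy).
(-0.1, -0.5)

The blue hexagon was at (2.6, 1.6) in frame 1 and (2.5, 1.1) in frame 2.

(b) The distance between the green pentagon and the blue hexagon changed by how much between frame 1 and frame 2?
+0.7

Distance in frame 1: 7.9. Distance in frame 2: 8.6.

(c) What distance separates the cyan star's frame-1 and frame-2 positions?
0.9

The cyan star moved from (4.4, 6.1) to (3.5, 5.9), a distance of √(0.9² + 0.2²) ≈ 0.9.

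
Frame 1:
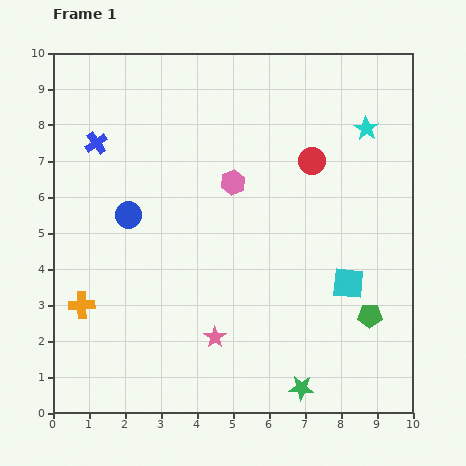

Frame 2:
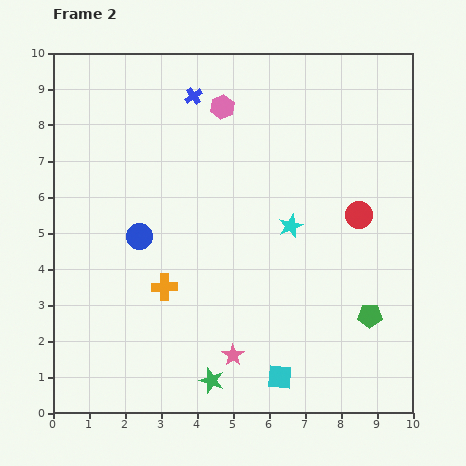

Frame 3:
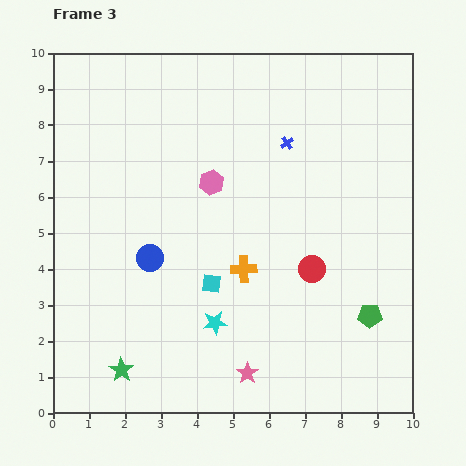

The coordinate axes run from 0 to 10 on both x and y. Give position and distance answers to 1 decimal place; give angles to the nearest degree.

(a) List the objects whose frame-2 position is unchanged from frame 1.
the green pentagon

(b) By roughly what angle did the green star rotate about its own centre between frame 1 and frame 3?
31° clockwise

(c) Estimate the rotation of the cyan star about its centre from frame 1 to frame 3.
30° clockwise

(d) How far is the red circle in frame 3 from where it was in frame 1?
3.0

The red circle moved from (7.2, 7.0) to (7.2, 4.0), a distance of √(0.0² + 3.0²) ≈ 3.0.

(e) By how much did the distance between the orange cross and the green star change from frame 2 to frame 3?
+1.5

Distance in frame 2: 2.9. Distance in frame 3: 4.4.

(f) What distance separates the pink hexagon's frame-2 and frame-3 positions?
2.1

The pink hexagon moved from (4.7, 8.5) to (4.4, 6.4), a distance of √(0.3² + 2.1²) ≈ 2.1.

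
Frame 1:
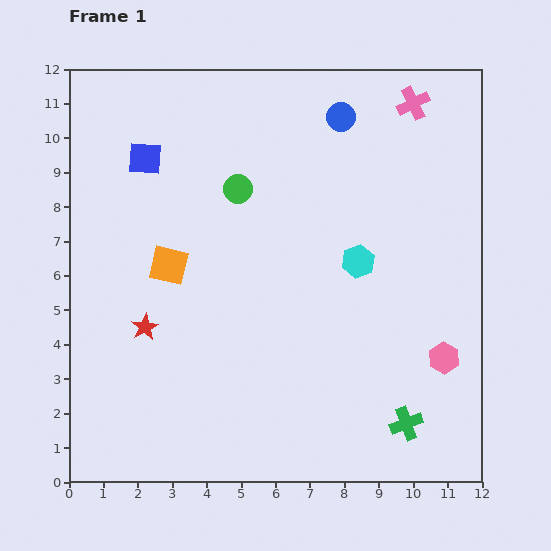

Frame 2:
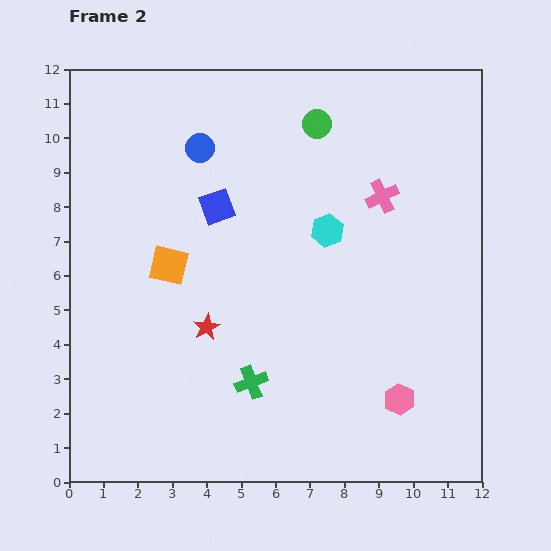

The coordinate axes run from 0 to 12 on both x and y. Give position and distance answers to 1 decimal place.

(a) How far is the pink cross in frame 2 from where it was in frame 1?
2.8

The pink cross moved from (10.0, 11.0) to (9.1, 8.3), a distance of √(0.9² + 2.7²) ≈ 2.8.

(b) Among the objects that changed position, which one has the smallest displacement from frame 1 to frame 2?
the cyan hexagon

(moved 1.3)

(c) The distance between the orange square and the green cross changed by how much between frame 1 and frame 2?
-4.1

Distance in frame 1: 8.3. Distance in frame 2: 4.2.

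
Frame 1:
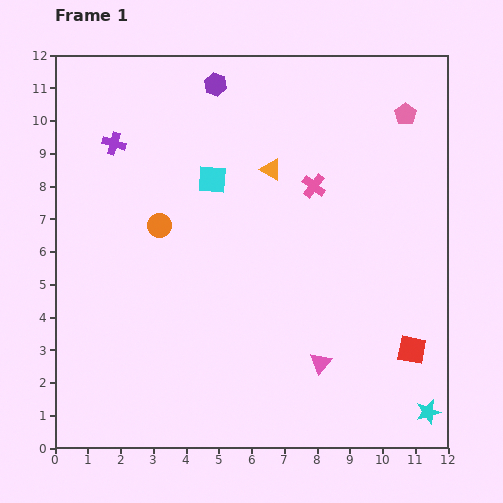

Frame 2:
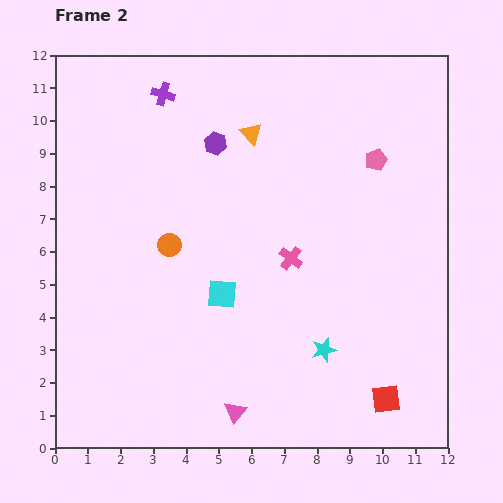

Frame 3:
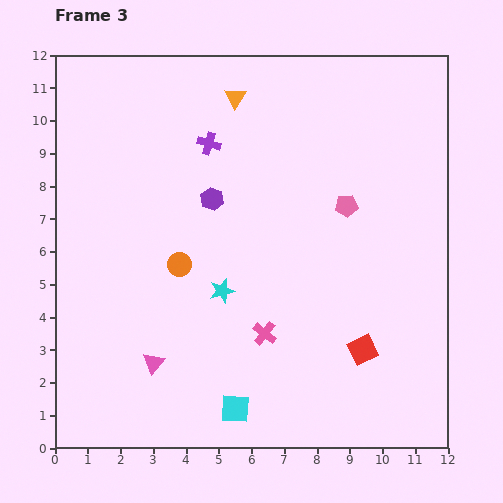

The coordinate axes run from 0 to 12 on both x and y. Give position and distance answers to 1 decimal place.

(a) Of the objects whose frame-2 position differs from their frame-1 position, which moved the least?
the orange circle

(moved 0.7)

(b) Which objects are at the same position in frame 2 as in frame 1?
none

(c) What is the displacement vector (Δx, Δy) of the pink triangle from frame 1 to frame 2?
(-2.6, -1.5)

The pink triangle was at (8.1, 2.6) in frame 1 and (5.5, 1.1) in frame 2.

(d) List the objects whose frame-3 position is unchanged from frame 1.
none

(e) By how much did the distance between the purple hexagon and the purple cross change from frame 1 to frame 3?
-1.9

Distance in frame 1: 3.6. Distance in frame 3: 1.7.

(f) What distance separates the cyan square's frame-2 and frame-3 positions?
3.5

The cyan square moved from (5.1, 4.7) to (5.5, 1.2), a distance of √(0.4² + 3.5²) ≈ 3.5.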